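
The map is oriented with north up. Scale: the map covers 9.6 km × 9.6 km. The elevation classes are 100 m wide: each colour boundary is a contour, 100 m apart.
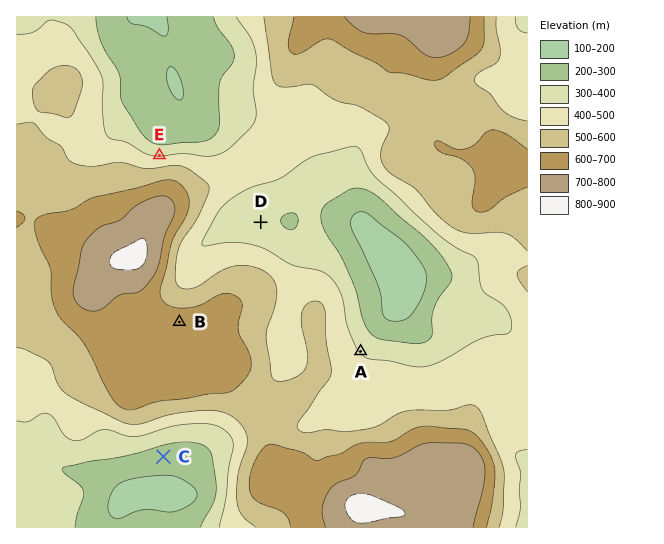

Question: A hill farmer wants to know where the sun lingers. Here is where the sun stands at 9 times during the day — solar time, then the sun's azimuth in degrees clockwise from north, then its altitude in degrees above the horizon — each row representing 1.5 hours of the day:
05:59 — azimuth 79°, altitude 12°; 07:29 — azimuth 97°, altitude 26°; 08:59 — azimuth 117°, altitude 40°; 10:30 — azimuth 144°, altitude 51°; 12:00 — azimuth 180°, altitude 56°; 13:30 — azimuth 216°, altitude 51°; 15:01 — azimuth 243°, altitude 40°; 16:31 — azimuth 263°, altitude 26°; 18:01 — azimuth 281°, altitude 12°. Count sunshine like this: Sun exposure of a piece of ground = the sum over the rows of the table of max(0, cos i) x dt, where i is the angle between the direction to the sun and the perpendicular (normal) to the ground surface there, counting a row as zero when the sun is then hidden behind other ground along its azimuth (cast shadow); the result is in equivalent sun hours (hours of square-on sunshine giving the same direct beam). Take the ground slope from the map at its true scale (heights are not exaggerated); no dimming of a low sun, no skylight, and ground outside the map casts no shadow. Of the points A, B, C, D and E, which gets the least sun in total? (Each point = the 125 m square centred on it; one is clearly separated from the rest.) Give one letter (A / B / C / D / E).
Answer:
E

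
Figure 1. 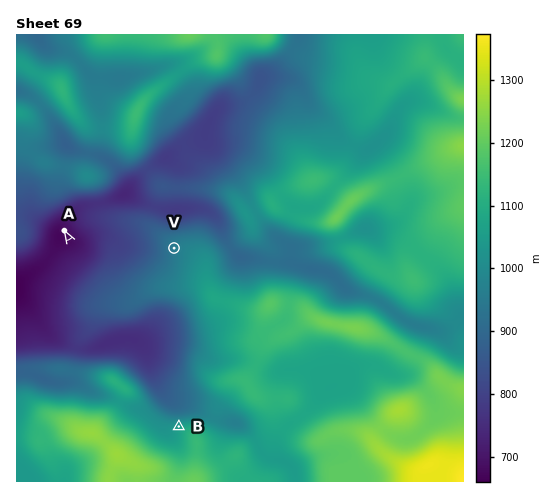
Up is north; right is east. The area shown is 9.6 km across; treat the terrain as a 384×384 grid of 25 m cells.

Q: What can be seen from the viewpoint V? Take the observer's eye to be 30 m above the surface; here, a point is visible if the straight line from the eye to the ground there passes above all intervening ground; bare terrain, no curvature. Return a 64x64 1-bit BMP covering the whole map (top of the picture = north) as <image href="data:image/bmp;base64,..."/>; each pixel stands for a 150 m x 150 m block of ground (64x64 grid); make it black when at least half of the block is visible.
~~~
<image width="64" height="64" href="data:image/bmp;base64,Qk0+AgAAAAAAAD4AAAAoAAAAQAAAAEAAAAABAAEAAAAAAAACAAATCwAAEwsAAAIAAAAAAAAA////AAAAAAAAAAHgAAAAAAAAA/gAAAAAAAA//AAAAAAAAP/eAAAAAAAD/4wAAAAAAAf/CAAAAAAAD//4AAAAAAA///AAAAAAAP//4AAAAAAH/H4AAAAAAB/AOAAAAAAAP8AwAAAAAAD/gGAAAAAAAPgBwAAAAAAA4APADAAAAADAP4A/AAAAAP//AAAAAAAA//gAAAAAAAD8AAAAAAAAAAAAAAAAAAAAAAAAAAAAAAAAAAAAAAAAAAAAAAAAAAAAAAAAAAAAAACAAAAAYAAAAIA/gABwAAAA4D/AIDgAAAD4P+BwCAAAAPw///AAAAAA/x//4AAAAAD/n//gAAAAAP+P/+AAAMAA/4f/4AADgAD/B//AAAcAAP8P/4AADgPz///8AMB4A/f///gBwfgAP/5/+AGH/AAA//4YA5wMAAD/+D4PGAYAAP/8f/4wAwAAz////DABAADP///wAAAAAP4/4AAAAAAA/B/gAAAAAADYD+BAAwAAAIAP8+ADAAAAAD//8wYAAACAf////gAAAAD4///8AAAAAfD///gAAADj4H//+AAAAP/gf//wAAAAP8A///gAAAALwD///AAAAAGAH//+D4AAYYAH//wf4ADhgAP//n/AAMAAAf///4AAgAAA////gAAAAAD///8AwAAAB+H//wDAAAAP8f5+AAAAAB/x+H4AAA=="/>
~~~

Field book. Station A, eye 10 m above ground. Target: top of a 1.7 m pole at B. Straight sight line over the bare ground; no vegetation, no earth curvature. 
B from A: not visible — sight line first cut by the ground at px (86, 268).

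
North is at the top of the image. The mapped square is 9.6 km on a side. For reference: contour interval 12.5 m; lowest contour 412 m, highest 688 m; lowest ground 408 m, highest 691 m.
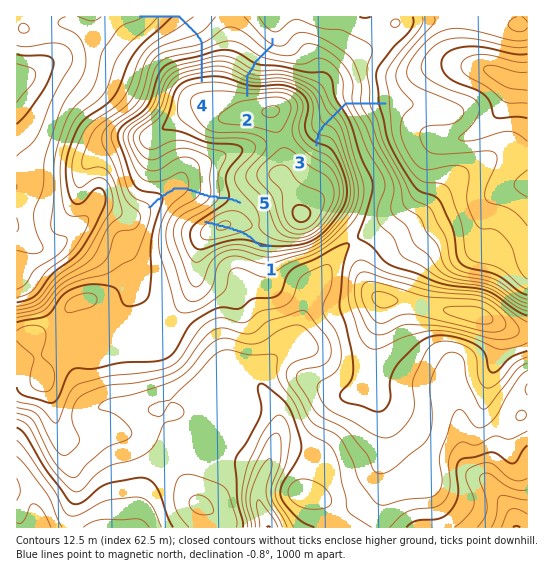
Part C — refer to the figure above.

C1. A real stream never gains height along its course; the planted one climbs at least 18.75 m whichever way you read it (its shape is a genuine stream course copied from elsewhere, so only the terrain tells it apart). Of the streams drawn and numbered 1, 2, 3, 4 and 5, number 1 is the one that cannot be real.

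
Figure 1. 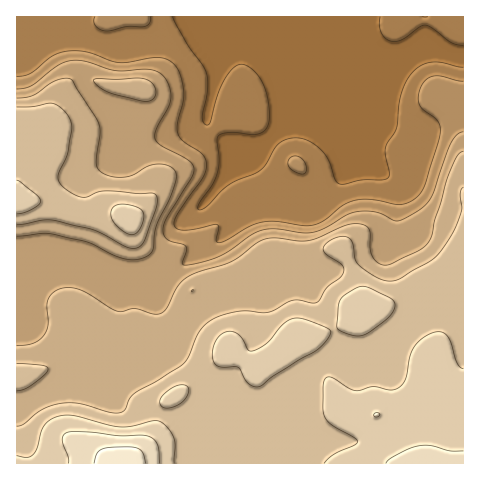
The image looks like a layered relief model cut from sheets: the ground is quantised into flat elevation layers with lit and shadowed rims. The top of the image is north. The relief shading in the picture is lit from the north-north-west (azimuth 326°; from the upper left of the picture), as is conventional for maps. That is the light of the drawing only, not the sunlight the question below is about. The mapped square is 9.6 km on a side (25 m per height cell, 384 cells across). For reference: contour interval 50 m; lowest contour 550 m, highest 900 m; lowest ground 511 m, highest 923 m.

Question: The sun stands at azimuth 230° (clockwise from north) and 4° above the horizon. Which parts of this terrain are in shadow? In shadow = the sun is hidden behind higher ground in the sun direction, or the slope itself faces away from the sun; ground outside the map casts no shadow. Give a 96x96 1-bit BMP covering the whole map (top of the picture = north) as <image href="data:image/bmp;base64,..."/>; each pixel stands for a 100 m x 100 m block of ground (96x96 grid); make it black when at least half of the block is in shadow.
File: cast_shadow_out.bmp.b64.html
<image width="96" height="96" href="data:image/bmp;base64,Qk2+BAAAAAAAAD4AAAAoAAAAYAAAAGAAAAABAAEAAAAAAIAEAAATCwAAEwsAAAIAAAAAAAAA////AAAAAAAAAAA/wAAAAAAAAAAAAAA/4AAAAAAAAAAAAAB/8AAAAAAAAHgAAA//8AAAAAAAAfwAAD//+AAAAAAAB/4AAP//+AAAAAAAB/8AA////AAAAAAAA/8AD////gAAAAAAAP8AP////gAAAAAAAA8Af////wAAAAAAAAAA/////wAAAAAAAAAA/////wAAAAABAAAA/////gAAAAADgAAAf//4BgAAAAAHwAAAH//wAAAAAAGHwAAAB//gAAAAAAOHwAAAAf/gAAAAAAeHwAAAAD/wAAAAAAeDAAAAAAfgAAAAAAeAAAAAAAAAAAAAAA+AAABAAAAAAAAAAA8AAADwAAAAAAAAAAAAAAD4AAAAAAAAAAAAAAz4AAAAAAAAAAAAAA74AAAAAAAAAAAAAB4YAAAAAAAAAAAAAB4AAAAAAAAAAAAAAD8AAAAAAAGAAAAAAB8AAAAAAAPAAcAAAA8AAAAAAAPAB+AAAAIAAAAOAAPgD+AAAAAAABgeAAPwD/AAAAAAAHw/AAD4H+AAAAAAAf5/AAA8H+AAAAAAA///AAAcD+AHwAAAB///gAAAD8Af4AAAD///gAAAAwAf8AAAD///gAAAAAA/+AAAD//gAAAAAAA/+AAAB//AAAAAAAA/+AAAAP+AA+AAAAB/+AAAAAAAB/AAAAB/+AAAAAAAB/gAAAB//AAAAAAAB/wAAAB//gAAAAAAA/wAAAD//gAAAAAAAP4AAAD//wAAAAAP8H8AAAH//wAAAAAf/h8Afwf//wAAAAAf/wMH/8///gAAAAAf/4Af////8AAAAAA//8Af////4AAAAAA//8Af////4AAAAAA//+Af////8AAAAAB//+AH////8AAAAAD//+AB////+AAAHgP//+AAf////AAA/gf///AAH////gAH/g////AAB////gAP/j////gAAP///wAf/3////wAAD///wAf//////wAAH///wAf//////4AAP///4Af//////8AAP/8P4A4B/////8AAfzgDwAQAH+D//+AA/wAAAAAAH8H///AB/wAAAAAAH4H///AD/4AAAAAAH4H///gH/4AAAAAADAH///gH/4AAAAAAAAD///wH/4AAAAAAAAB///wD/wAAAAAAcAA///4A/wAAAAAD+AA///4AHgAAAAAP/AA///8AAAAAADw//AAf//+AAAAAAD5//AAf///AAAAAAD9//AA//gfgAAAAAD+/+AA//AfgAAAAAD+/+AB/4A/wAAAAAD//8AD/4AfwAAAAAD/f4AP/4AeAAAAAAL/PwA//8AAAAAAAB//AB///8AAAAAAAD/8AP///+AAAAAAAH8AB/////AAAAAAAH8AH/////AAAAAAAP8AP/////gAAAAAAH8Af/////gAAAAAAB8AP/////wAAAAAAAEAH/////wAAAAAAAAAB/////4AAAAAAAAAAP////4AAAAAAAAAAA////4AAAAAAAAAAAAD//8AAAAAAAAAAAAD//8AAAAAAAAAAAAH//8AAAAADAA="/>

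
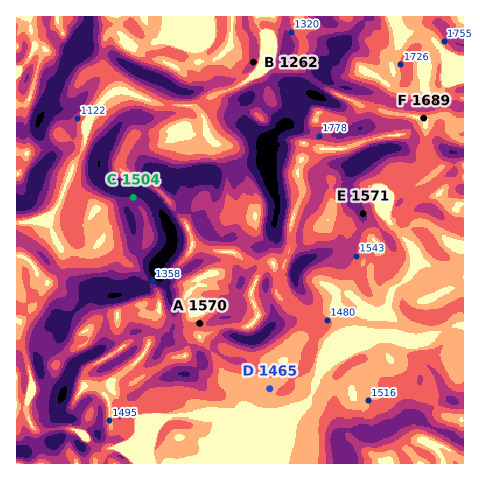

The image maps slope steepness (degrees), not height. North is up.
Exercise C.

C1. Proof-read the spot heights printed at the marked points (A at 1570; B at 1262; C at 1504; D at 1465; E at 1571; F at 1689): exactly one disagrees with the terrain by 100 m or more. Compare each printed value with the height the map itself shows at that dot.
C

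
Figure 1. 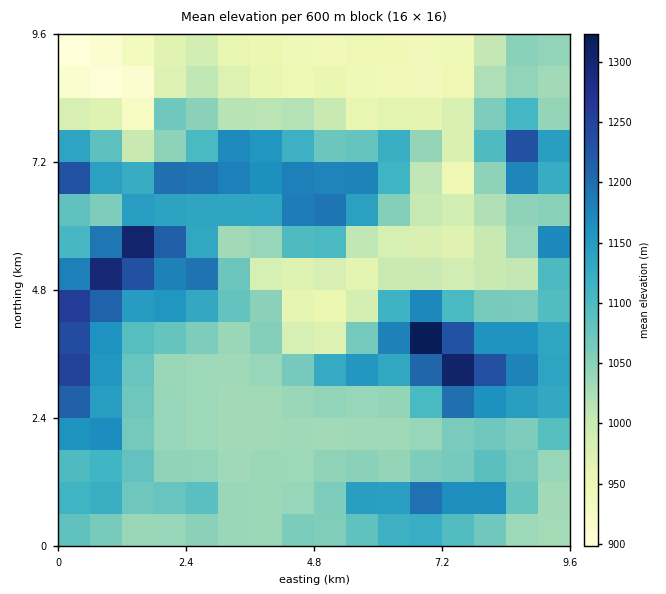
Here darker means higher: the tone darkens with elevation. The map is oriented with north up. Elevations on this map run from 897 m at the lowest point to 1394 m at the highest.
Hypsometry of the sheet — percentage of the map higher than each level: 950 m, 92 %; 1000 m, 79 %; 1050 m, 51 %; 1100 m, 34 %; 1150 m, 20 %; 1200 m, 9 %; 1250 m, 4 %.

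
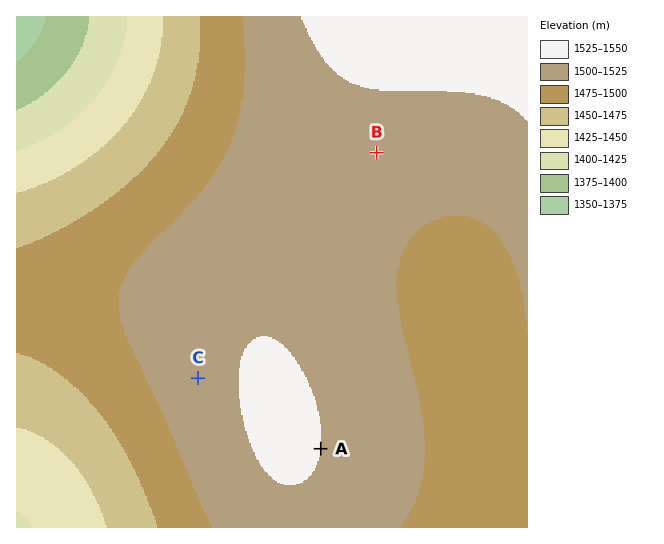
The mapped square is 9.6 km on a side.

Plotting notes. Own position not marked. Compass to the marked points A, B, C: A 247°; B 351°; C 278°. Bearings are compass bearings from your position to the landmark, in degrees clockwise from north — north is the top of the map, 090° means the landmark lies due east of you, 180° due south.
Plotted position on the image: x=417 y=408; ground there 1500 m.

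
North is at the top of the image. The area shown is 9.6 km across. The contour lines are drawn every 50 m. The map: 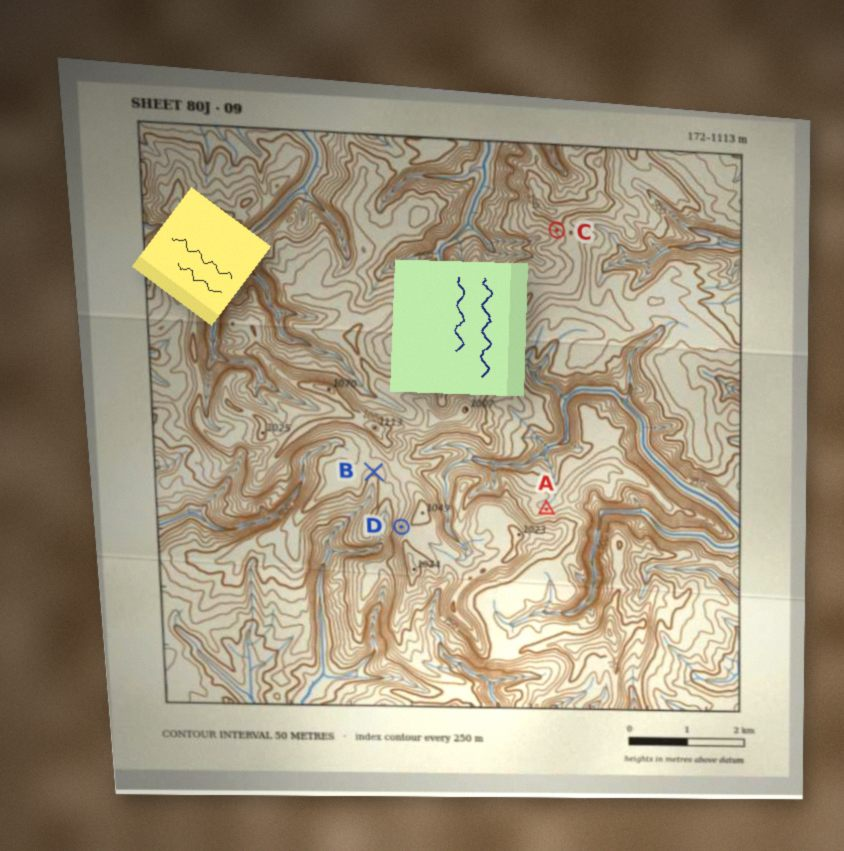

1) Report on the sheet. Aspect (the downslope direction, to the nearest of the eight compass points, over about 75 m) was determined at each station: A N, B S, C SW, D W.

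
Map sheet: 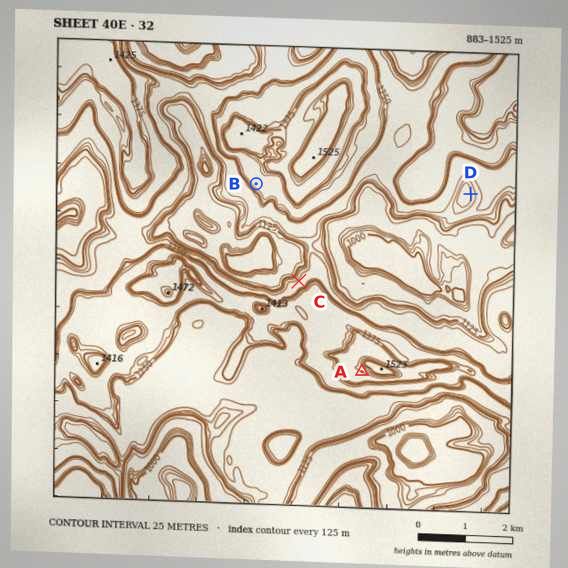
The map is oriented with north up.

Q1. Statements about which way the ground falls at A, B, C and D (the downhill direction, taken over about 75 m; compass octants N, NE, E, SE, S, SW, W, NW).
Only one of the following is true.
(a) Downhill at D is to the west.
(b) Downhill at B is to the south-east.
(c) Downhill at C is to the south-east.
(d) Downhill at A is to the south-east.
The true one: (a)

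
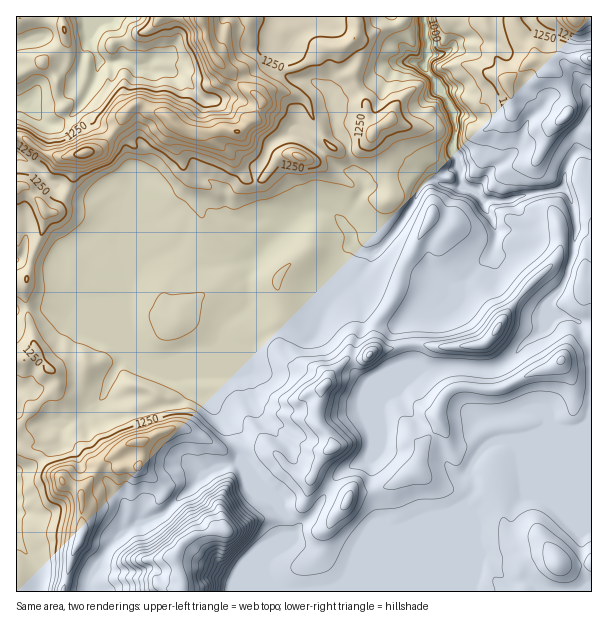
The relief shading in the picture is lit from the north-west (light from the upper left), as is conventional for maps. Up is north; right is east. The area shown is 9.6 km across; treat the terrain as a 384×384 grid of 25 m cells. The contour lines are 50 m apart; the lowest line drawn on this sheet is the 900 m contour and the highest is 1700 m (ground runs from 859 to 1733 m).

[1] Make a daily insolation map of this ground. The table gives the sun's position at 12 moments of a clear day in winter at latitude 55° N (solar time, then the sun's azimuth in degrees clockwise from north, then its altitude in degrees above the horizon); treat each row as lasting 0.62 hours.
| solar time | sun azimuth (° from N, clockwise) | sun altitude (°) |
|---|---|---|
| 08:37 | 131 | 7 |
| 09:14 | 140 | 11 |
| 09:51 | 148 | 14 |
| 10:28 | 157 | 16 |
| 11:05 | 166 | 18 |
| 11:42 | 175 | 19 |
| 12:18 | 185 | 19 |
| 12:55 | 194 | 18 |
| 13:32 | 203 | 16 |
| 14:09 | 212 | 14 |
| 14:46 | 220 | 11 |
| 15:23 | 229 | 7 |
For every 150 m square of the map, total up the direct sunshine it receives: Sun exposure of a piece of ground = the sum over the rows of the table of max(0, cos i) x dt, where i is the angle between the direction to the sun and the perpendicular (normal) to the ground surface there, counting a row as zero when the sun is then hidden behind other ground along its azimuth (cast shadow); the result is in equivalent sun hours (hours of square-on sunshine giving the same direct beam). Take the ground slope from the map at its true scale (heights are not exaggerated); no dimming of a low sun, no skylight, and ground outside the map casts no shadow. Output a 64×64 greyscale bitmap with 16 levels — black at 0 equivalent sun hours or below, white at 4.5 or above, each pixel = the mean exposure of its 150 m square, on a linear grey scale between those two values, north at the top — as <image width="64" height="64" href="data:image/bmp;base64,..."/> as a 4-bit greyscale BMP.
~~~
<image width="64" height="64" href="data:image/bmp;base64,Qk12CAAAAAAAAHYAAAAoAAAAQAAAAEAAAAABAAQAAAAAAAAIAAATCwAAEwsAABAAAAAAAAAAAAAAABEREQAiIiIAMzMzAERERABVVVUAZmZmAHd3dwCIiIgAmZmZAKqqqgC7u7sAzMzMAN3d3QDu7u4A////AGZlRnZniHeKZWZWdmZmZnd3ZmZmZmZmZmZmZlVWeamGZmVGh2VndVNGVVWIZmZnd4d3ZmZmZmZmZmZmZ3it7JhVZlapZViadYdWirt2ZmZnd3dmZmZmZmZmZlZmeaupeVVmd6qGVoiImHepz7ZmZVZnd3ZmZmZmZmZmZmZ4hlRFRmZlnbcxAAATea3/+2ZmVVd3dmZmZmZmZmZmZmdkIiFWZmVadkEAAAFazv//t2Zliql3ZmZmZmZmZmZmZ1IRImZmVVaXUyAAAAJZupvJd3d4u5hmZmZmZmZmZmVVMRJEZVVEVHhlMQAAAAMyEoqZiENqyoZmZmZmZmZmVUMSNFVVVVVVZmVDIQAAAAEQE0V7lEjMqHd3dmZmZmZVQiNVZmd5l3ZVVFQzEAAAASETVmemNJqZmYd3d3ZmZmVDRWZmZnnshkQ1ZVQxAAABISRWdplUR4mZmZiId2ZmZmZmZmZXiL1TU1h3djEQAAJCNGiZu3MTVGiau5dmZmZmZmZmZnV5dBBGmruVIQAAADNFeJdpcgAiJGiYZVVWZmZmZmZmdkIAEUiZqmIREREAI0ZnY0enIBIiNFVVd2ZmZmZmZma5UQABNoVDVDMiIjQzVnVFRs7HRDMzRmaIdVZmZmZmZnUyAAABSId3ZVZnhUVEQzRmneyFVFVWeIZ2VWZmZmZmVUMhAAABWIq7q7lCM0MiVDMzRnZlZ2Z5dmhmZmZmZmZkMiIhAAAABazKUhEjQiRFeVERRmZVRIlmVoh3dmZmZkVEVDIhAAAAAjIREkUzRYqWIRJFZlM2l1ZlVmZ3Znh2WId2VDMhAAAAABI0RDR3ZVZUM0VmU2hlVmZmVVVmd4ZlaIdlRDIQAAAAE0RDREaId4dVVVVFU0Z3eImHdmd3d1RXh2ZUQyEQAAE0REREREeHmIZVVVUzNpq83cqYiIiGZWaGVlREVTEBI0REREMRETasqGVWZUQiaZh4zcuqqYaIiXVnZUQxASMzRERERDMxACV5hmZmVDEAAAAFvu7adpl4ZWd3ZCJFZlVVVVVVZlMzBIrsdmZlQxAAAAAVi8pmiZQkZVZkVmZmZmZVZlZmMxAAau/qdmeZmqqVEAADh1UmczRDIjVmZ3dmZmZmVWQgAAASNrzcvP////1zEQADRUUyNDI0VmZ3iId3ZmZlQyIQABEAETZ1M0RXvrZCEAE1QzRDRWZmZnd4iHdmZmVURDIiIQAAAAAAAABMuWQiETVVREVmZmZmdmd3dmZmZmZUREQxESIQAAAAABSoZEMhM0U0VmZmZmZmZmZmZmVmZlVVVDIiV1QyEAAAEUdVVVaYdVZmZmZmZmZlVmd2ZmZmZlVUQ0NHdlRDIQAABphmmZm4dmZmZmZmZlVWZ3ZmZmZlVVVFVUV3VVREMhADqpZGeJl2ZmZmZmZlVVVWZmZndmZlVmVVVGdlVVVDIRFrulV3Z2ZmZmZmZlVWZVVmZmZmZmZmZlVUVmZVVUMiISa7hGYkZmZmZmZmZVZmVVVWVVZ3d2ZmZVVWdndlRDMyEVqUVSWGZmZmZmZmZmZmZmZlRWd3dmZUVUeIh2VVRUMhFIU0lphmZmZmZmZmZmZmZ2VURnd2ZVU0RoiIh3ZVVUIRVTSGindmZmZmZmZmZmZmdlVEVmZmiXNEeHmZh2VmVENEM3Z6qXdmZmZmZmZmZmd3ZVRWZmdnhiRZiJmHU0VVVmUkd3vbl3ZmZmZmZnZndmZmZUVVZ3d4Q0eWZ2UldmZnVDZ3m9uHdmZmZmZndnZ3dndmVFZ3eImCNYU0MhZlVnU0RpmENWZmZmZmZ3d3d4iHd3dmZ3eImqYjMyIhEhFGZDNGulIVdmZmZmZniImZq7qZiHd4iHZmdyISAAEiEAERE2aXIjSYdmZmZmebunis3bmYiImYZURWQQAAE63cljAFdiI0aMyXd2ZmerlmmpmJupqqqXVnZVaDAkGKaZvN3YdlATj+3/2nZniap4qstlWazv62Vnd2ZnqkInuXmquXdlUknf////qIqquYq87IdWz/+2iquod3iapkiblmeKiGRI75VZvdze/M3azv/I22SIQRjZvdqHiIhSeIiIVFmYg0/TAAABJ6yK79//+577cwABSERp3KmZmZS7mYiHZ6mapxAAAAAFu63c77mb3qm3MBNUJWeazMy7xmqqqqiYvKmQAAAAAAOt25u2MzVSfvx1VmRWZTjMl3ZTREebuHef6WAAAAAAFYvNyUEAAAFFaKmIVWVVIlUhMiEyVWmpU0fbYQABEAACJ7dBAAAAAQKciJdVZWYxFEITEnuXeImFQziDESMRAAEAMQAAAAABWGWLpVVmZDETdhAUp2eIiJdDJHdUVSIREQAAAAABNGqUJXUyRWdzEhBJYBRGZ5lmiIdVeoeGQzIhEAAAABNq1xABESRniIQjIQFBW7eKlnibuniWnLRlVDIgAAABJb23QAE3mZmHeFQgAAbaiYYyWHmoauV5dnZTMhAAABI3ukEjIiJZmalohTAAAkZlMjE3l1Wt9UJHhjNoVTIiJHqTQxEjREV5q4eIqlYQAAJFRENDRlVCEBWVI2d4q5hnu2JFVlVVRWZnqZhnyRODZ2RHdTIRAAhlRpM0MTfO3Lh4U0Z2ZmZTIQFnaZqlF5yWeXd1IzR5e6qYVEQwFCbezbpkRmd2VmVERFU1ipUnmpmHZ2RGi//ol2UzRVRBAnu8qGUkV3VVVlVWZVMUhSl3dmVWVGeKqK"/>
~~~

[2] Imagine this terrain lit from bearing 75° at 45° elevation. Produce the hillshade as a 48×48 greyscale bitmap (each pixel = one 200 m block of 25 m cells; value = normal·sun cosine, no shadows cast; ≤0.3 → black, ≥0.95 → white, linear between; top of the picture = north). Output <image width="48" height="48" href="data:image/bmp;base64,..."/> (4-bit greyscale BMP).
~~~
<image width="48" height="48" href="data:image/bmp;base64,Qk32BAAAAAAAAHYAAAAoAAAAMAAAADAAAAABAAQAAAAAAIAEAAATCwAAEwsAABAAAAAAAAAAAAAAABEREQAiIiIAMzMzAERERABVVVUAZmZmAHd3dwCIiIgAmZmZAKqqqgC7u7sAzMzMAN3d3QDu7u4A////AKkivJdBAnrv/qmZmZmZmZmZmZmZmZl3mrkxnJYxAmr//bmZmZmqmZmZmZmZmYZYu6lAfLYQJWveyrqZmZmqqZmZmZmZiHVr3JhAS9pCMknMiJypmYmqqZmZmZmZiHad24dRG9yXYgKaeb3amGirqZmZmZmZmHi9yndhGdy6lhA3jf/rl2erupmZmZmZmIrMqXdiB926qWETfv/bmIZ6y5mZmZmZmZq6mWZBF926malBTv65dpha25mZmamZqqqpmVQBa9yZiLykPPyYZYp53JmZmqqZqqmZmVMFu7l3i8zJetqGVpy6u4iZvLqZqqmZmWVGmXh4vty6mqhmiIu8uoeKy6qZqpmZmZmpdlaJvcuYm6dpqGes24d5uqqpqpmZmaq6mGRHvLqJzJiKl2a/7Jd5qruqmZmZmbupmpdlZ6zO24iZdlne25eJisuqqqqZmaqpqpmZh3rdyYmHZXztupiXe8upmaqZmpqqqpmJmqq7mZl2VnztuZmHerqZmZmYm5mKuqmImruqmZmGVXvdupmYeKmJqpmHnIiKuqqJu7qZmZmYZUjeypmZiIqpiah4vZiMuruqqpmZmZmHd2e8qKmZmaqqhmeK3pm8qru6mZmZmZmHiZh3asuYd2ZoqXZb7nrbq7qpmZmZmZmJq6hnadyod3eKvKhp3YvLuqmZmJmqqZmZqql4mcuaqXZHzcqIq5vLqZmZiZmqqpmZqqmZmbuqqpcyztuZmZu6qZmZiZqqqqmZqqqZmJu6qZhkjduYeKu6qZmZmZqqqqmZqqqZmIq6qZmIaLuXeMzKqZmZmZqZqqmZqqqZmXm7qpmZdYu4Z8zKmZmZmZmqqqmZqqqpmYirqZqql1i7hnrKmaqpmZmaqqqZmqqqqYeaqaqqmHacpWq6mqqZmZmZqqqpmauqqYd5qaqqmZd7pnmrqqmZmZmZqqqqmaq6mahomau7mJh7t4eKu6qZmZmZqqqqqZqpiKplmqzbiJd8tmWM3KqpmZmZmZqqqaqZiJuUi73qeZeMpWe93KqpmZiJmZmZqqmYh4u4fM3Zh2eshKzKq6qpmYd5mHiaqZmJmZrbrdtUeZmoVsymeJmqmGWKhnmqqHiamZq8y7dGZ2i6eKciVnm6hkaYVZuZdqy5iJq6rcNHd3rKiCJFaLzJdTZkR6q3a+uZeKqqvqFYmHnMqYzHRa3KcjVGiIzKq6m5WLqZvZF4iHerqO23VmeaUkeqmKzNuYu3V6qrv7F4iIaaqcuHd0N5dY3aiHrdyZuoZ5vc37BWeadpzqhnqVI4qs3chUe+ybyoepvc3kBnabl53phouoRXq7yoYzfO3MuYm6m/+AN1WbqZzblpupeKuqljJIvN3KmIvLqu8gVleqmaupibu5iaqZhAGd3cqpmIvM3tQFd3mYiblYiqvKiZmYcQXe3LmImZvN3cYEd4l3mqdZmIzYaYiIQArty6mIiavcutgVV4h4qqqal33ph1eIQEzcy6qZqYrcvPQGd4iKqWWJmJ7al1M2MI7bu6qqmYvbnfIHd4iblROQ=="/>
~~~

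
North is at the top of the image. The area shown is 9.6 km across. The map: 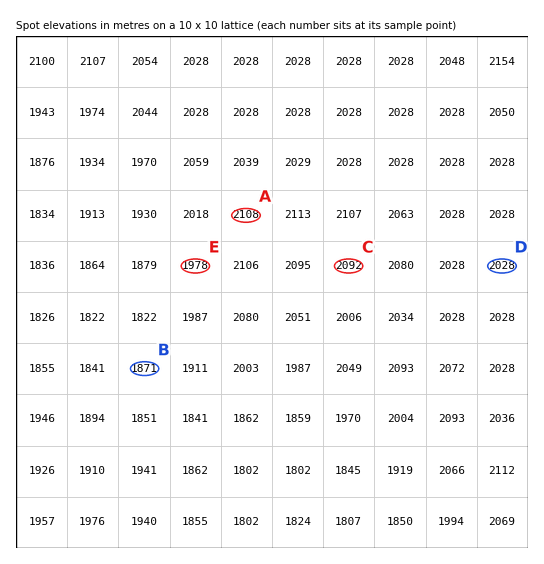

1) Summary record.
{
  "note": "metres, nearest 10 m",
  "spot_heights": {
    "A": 2110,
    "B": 1870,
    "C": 2090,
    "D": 2030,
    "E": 1980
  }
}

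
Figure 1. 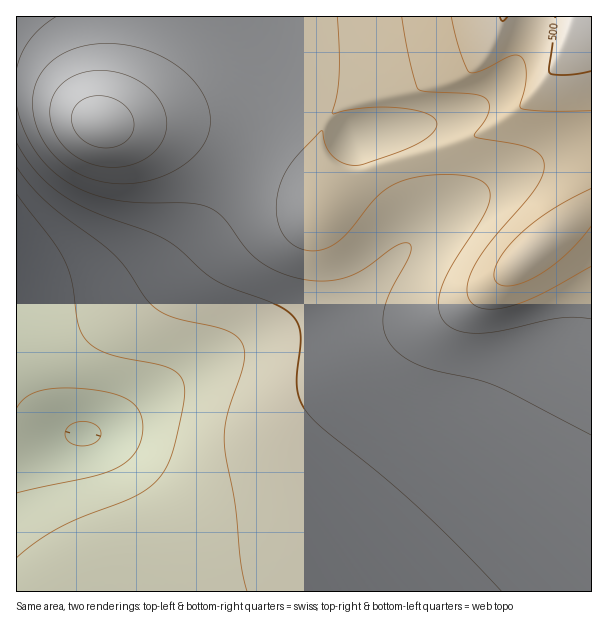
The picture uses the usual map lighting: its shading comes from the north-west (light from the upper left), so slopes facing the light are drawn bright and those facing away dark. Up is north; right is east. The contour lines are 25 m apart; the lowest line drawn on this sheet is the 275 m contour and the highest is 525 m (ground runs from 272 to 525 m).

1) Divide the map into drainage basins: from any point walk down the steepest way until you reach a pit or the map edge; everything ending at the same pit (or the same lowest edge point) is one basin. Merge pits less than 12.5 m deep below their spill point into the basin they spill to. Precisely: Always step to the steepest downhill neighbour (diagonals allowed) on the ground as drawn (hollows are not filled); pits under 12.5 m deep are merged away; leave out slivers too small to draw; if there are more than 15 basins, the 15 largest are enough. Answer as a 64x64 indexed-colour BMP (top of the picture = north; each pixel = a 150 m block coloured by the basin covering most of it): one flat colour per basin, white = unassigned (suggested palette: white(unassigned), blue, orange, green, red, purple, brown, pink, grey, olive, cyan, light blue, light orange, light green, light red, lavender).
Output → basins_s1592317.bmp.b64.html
<image width="64" height="64" href="data:image/bmp;base64,Qk12CAAAAAAAAHYAAAAoAAAAQAAAAEAAAAABAAQAAAAAAAAIAAATCwAAEwsAABAAAAAAAAAA////ALR3HwAOf/8ALKAsACgn1gC9Z5QAS1aMAMJ34wB/f38AIr28AM++FwDox64AeLv/AIrfmACWmP8A1bDFABEREREREREREREREREREREREREREREREREREREREREREREREREREREREREREREREREREREREREREREREREREREREREREREREREREREREREREREREREREREREREREREREREREREREREREREREREREREREREREREREREREREREREREREREREREREREREREREREREREREREREREREREREREREREREREREREREREREREREREREREREREREREREREREREREREREREREREREREREREREREREREREREREREREREREREREREREREREREREREREREREREREREREREREREREREREREREREREREREREREREREREREREREREREREREREREREREREREREREREREREREREREREREREREREREREREREREREREREREREREREREREREREREREREREREREREREREREREREREREREREREREREREREREREREREREREREREREREREREREREREREREREREREREREREREREREREREREREREREREREREREREREREREREREREREREREREREREREREREREREREREREREREREREREREREREREREREREREREREREREREREREREREREREREREREREREREREREREREREREREREREREREREREREREREREREREREREREREREREREREREREREREREREREREREREREREREREREREREREREREREREREREREREREREREREREREREREREREREREREREREREREREREREREREREREREREREREREREREREREREREREREREREREREREREREREREREREREREREREREREREREREREREREREREREREREREREREREREREREREREREREREREREREREREREREREREREREREREREREREREREREREREREREREREREREREREREREREREREREREREREREREREREREREREREREREREREREREREREREREREREREREREREREREREREREREREREREREREREREREREREREREREREREREREREREREREREREREREREREREREREREREREREREREREREREREREREREREREREREREREREREREREREREREREREREREREREREREREREREREREREREREREREREREREREREREREREREREREREREREREREREREREREREREREREREREREREREREREREREREREREREREREREREREREREREREREREREREREREREREREREREREREREREREREREREREREREREREREREREREREREREREREREREREREREREREREREREREREREREREREREREREREREREREREREREREREREREREREREREREREREREREREREREREREREREREREREREREREREREREREREREREREREREREREREREREREREREREREREREREREREREREREREREREREREREREREREREREREREREREREREREREREREREREREREREREREREREREREREREREREREREREREREREREREREREREREREREREREREREREREREREREREREREREREREREREREREREREREREREREREREREREREREREREREREREREREREREREREREREREREREREREREREREREREREREREREREREREREREREREREREREREREREREREREREREREREREREREREREREREREREREREREREREREREREREREREREREREREREREREREREREREREREREREREREREREREREREREREREREREREREREREREREREREREREREREREREREREREREREREREREREREREREREREREREREREREREhERERERERERERERERERERERERERERERERERERERERESIiERERERERERERERERERERERERERERERERERERERESIiIiERERERERERERERERERERERERERERERERERERERIiIiIiIhEREREREREREREREREREREREREREREREREREiIiIiIiIiERERERERERERERERERERERERERERERERESIiIiIiIiIiIRERERERERERERERERERERERERERERERIiIiIiIiIiIiIRERERERERERERERERERERERERERERESIiIiIiIiIiIiERERERERERETMxEREREREREREREREREiIiIiIiIiIiIiEREREREREzMzEREREREREREREREREREiIiIiIiIiIiIhERERERMzMzMxERERERERERERERERERESIiIiIiIiIiIREREzMzMzMzERERERERERERERERERERERIiIiIiIiIiERETMzMzMzMREREREREREREREREREREREREiIiIiIiIRERMzMzMzMxERERERERERERERERERERERERESIiIiIiEREzMzMzMzMRERERERERERERERERERERERERESIiIiIhETMzMzMzMxEREREREREREREREREREREREREREiIiIiERMzMzMzMzERERERERERERERERERERERERERESIiIiIhEzMzMzMzMREREREREREREREREREREREREREREiIiIiETMzMzMzMxERERERERERERERERERERERERERESIiIiIR"/>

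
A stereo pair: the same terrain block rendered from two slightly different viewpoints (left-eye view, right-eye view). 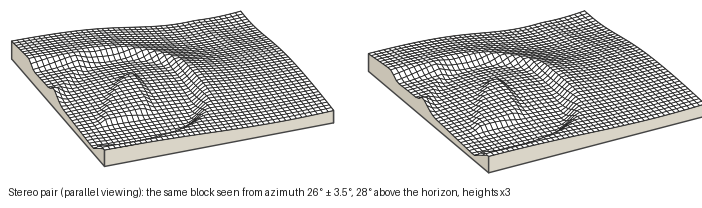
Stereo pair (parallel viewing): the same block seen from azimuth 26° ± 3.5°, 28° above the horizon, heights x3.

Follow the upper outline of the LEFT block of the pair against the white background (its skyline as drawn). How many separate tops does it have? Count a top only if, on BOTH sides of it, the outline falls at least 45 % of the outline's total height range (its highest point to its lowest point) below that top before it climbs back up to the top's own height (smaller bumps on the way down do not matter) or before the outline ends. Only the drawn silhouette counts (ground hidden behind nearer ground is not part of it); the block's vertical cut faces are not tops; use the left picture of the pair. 0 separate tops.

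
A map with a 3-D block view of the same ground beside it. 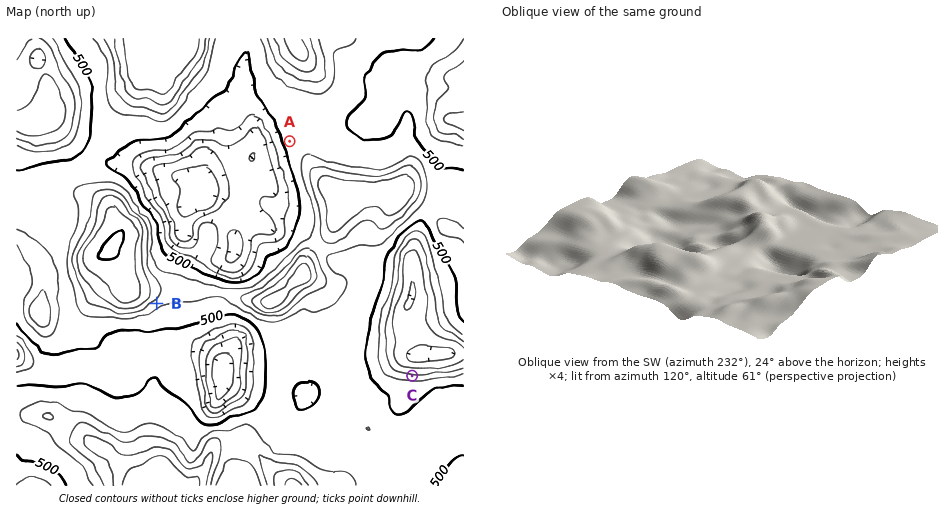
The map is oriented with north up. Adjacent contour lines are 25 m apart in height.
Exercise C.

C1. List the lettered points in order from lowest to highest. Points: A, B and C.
C A B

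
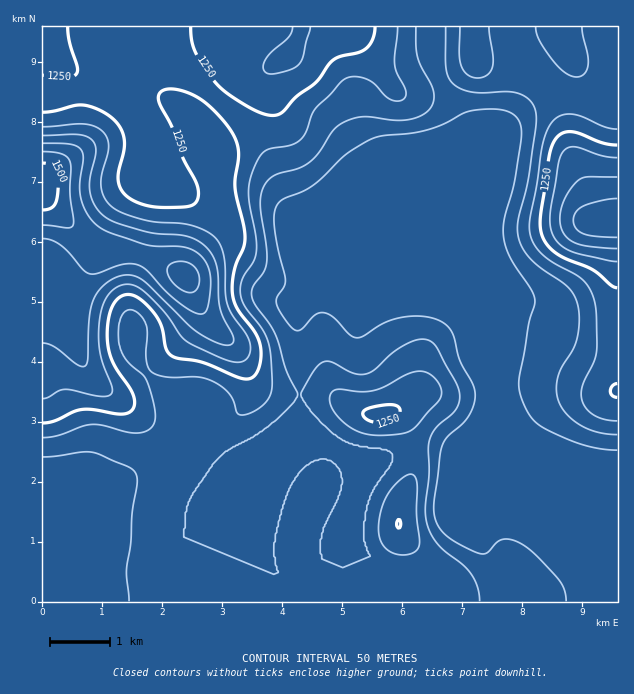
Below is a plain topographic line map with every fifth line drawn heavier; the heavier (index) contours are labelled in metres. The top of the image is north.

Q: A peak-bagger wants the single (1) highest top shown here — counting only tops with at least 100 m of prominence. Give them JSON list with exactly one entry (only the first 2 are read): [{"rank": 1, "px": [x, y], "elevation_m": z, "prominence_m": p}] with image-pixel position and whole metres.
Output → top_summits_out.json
[{"rank": 1, "px": [382, 414], "elevation_m": 1261, "prominence_m": 111}]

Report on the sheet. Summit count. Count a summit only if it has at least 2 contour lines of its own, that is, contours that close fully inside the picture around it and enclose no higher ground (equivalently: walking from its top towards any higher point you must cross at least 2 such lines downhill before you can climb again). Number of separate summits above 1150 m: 1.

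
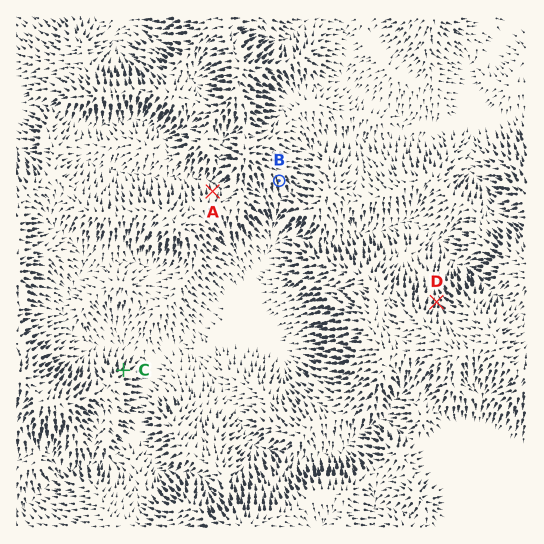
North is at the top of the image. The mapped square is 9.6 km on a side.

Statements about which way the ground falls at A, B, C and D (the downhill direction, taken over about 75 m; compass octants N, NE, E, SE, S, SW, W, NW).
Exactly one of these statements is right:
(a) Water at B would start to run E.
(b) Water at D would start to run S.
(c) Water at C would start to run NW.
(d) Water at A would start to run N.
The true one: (d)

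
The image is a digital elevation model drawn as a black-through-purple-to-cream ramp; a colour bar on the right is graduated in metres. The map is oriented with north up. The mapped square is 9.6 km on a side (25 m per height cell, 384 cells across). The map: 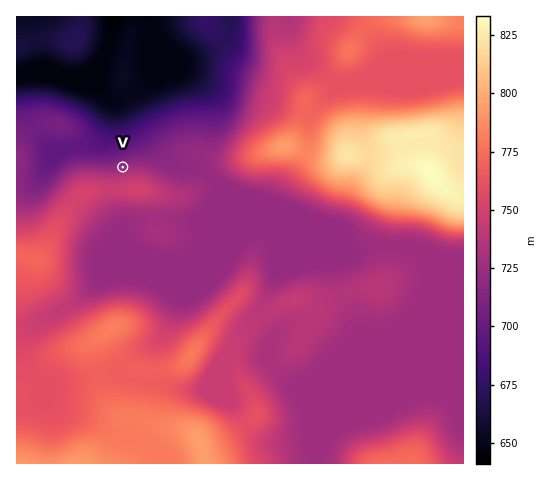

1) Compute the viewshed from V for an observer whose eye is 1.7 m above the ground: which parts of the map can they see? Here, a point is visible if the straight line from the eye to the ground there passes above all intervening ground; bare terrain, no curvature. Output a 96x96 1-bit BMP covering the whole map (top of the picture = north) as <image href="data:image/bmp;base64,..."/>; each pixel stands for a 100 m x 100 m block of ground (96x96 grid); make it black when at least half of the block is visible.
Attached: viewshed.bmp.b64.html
<image width="96" height="96" href="data:image/bmp;base64,Qk2+BAAAAAAAAD4AAAAoAAAAYAAAAGAAAAABAAEAAAAAAIAEAAATCwAAEwsAAAIAAAAAAAAA////AAAAAAAAAAAAAAAAAAAAAAAAAAAAAAAAAAAAAAAAAAAAAAAAAAAAAAAAAAAAAAAAAAAAAAAAAAAAAAAAAAAAAAAAAAAAAAAAAAAAAAAAAAAAAAAAAAAAAAAAAAAAAAAAAAAAAAAAAAAAAAAAAAAAAAAAAAAAAAAAAAAAAAAAAAAAAAAAAAAAAAAAAAAAAAAAAAAAAAAAAAAAAAAAAAAAAAAAAAAAAAAAAAAAAAAAAAAAAAAAAAAAAAAAAAAAAAAAAAAAAAAAAAAAAAAAAAAAAAAAAAAAAAAAAAAAAAAAAAAAAAAAAAAAAAAAAAAAAAAAAAAAAAAAAAAAAAAAAAAAAAAAAAAAAAAAAAAAAAAAAAAAAAAAAAAAAAAAAAAAAAAAAAAAAAAAAAAAAAAAAAAAAAAAAAAAAAAAAAAAAAAAAAAAAAAAAAAAAAAAAAAAAAAAAAAAAAAAAAAAAAAAAAAAAAAAAAAAAAAAAAAAAAAAAAAAAAAAAAAAAAAAAAAAAAAAAAAAAAAAAAAAAAAAAAAAAAAAAAAAAAAAAAAAAAAAAAAAAAAAAAAAAAAAAAAAAAAAAAAAAAAAAAAAAAAAAAAAAAAAAAAAAAAAAAAAAAAAAAAAAAAAAAAAAAAAAAAAAAAAAAAAAAAAAAAAAAAAAAAAAAAAAAAAAAAAAAAAAAAAAAAAAAAAAAAAAAAAAAAAAAAAAAAAAAAAAAAAAAAAAAAAAAAAAAAAAAAAAAAAAAAAAAAAAAAAAAAAAAAAAAAAAAAAAAAAAAAAAAAAAAAAAAAAAAAAAAAAAAAAAAAAAAAAAAAAAAAAAAAAAAAAAAAAAAAAAAAAAAAAAAAAAAAAAAAAAAAAAAAAAAAAAAAAAAAAAAAAAAAAAAAAAAAAAAAAAAAAAAAAAAAAAAAAAAAAAAAAAAAAAAAAAAAAAAAAAAAAAAAAAAAAAAAIAAAAAAAAAAAAAAA8AAAAAOAAAAAAADgcAAAAAf8AAAAAAfgEAAAAAf+AAAAAB/gAAACAAf/AAAHgA/gAAADwA//AAAfwAPwAAAD4B//gAB/+AHwAAAD/////////ABwAAAD//////3//AAwAAAD//////B//AAAAAAD/////+A//AAAAAAD/////8Af/gAAAAAD///D/8Af/gAAAAAD///B/4AP/wAAAAABw/+APwAP/4AAAAAAAH+AAAAH/8AAAAAAAA+AAAAH/+AAAAAAAAfnAAAH/+AAAAAAAAf/gAAH/+AAAAAAAAf/wAAH/+AAAAAAAAf/4AAP/+AAAAAAAB//+AAP/+AAAAAAAD///AA//8AAAAAAAP///wD//4AAAAAAAf///8f//wAAAAAAA////////wAAAAAAD////////gAAAAAAP////////gA4AAAD/////////gB4AAAD/////////AD4AAAD/////////AD4AAAD////////+AH4AAAD////////+AP4AAAB8D//////+AM4AAAD4B//////+AMcAAAD4B////+f+AMOAAwD4B////8P+AcHAAgA="/>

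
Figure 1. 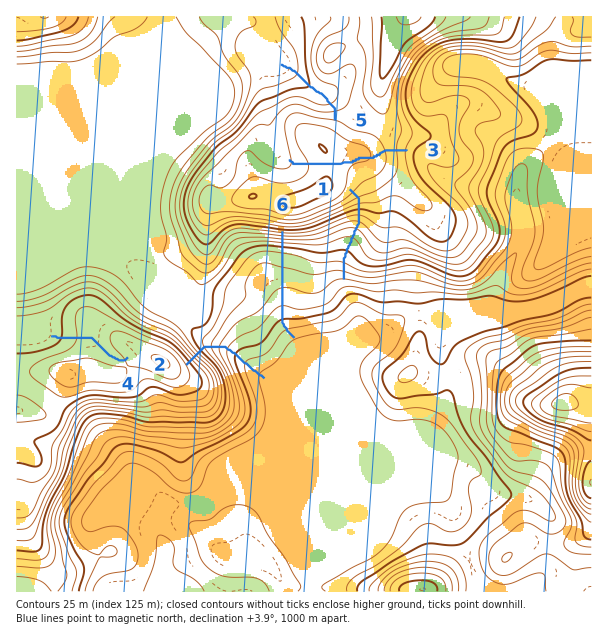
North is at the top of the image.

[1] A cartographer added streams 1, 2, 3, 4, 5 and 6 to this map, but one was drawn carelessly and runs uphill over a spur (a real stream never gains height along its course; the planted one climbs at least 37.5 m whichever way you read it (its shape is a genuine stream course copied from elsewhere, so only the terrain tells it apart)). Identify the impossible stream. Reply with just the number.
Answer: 3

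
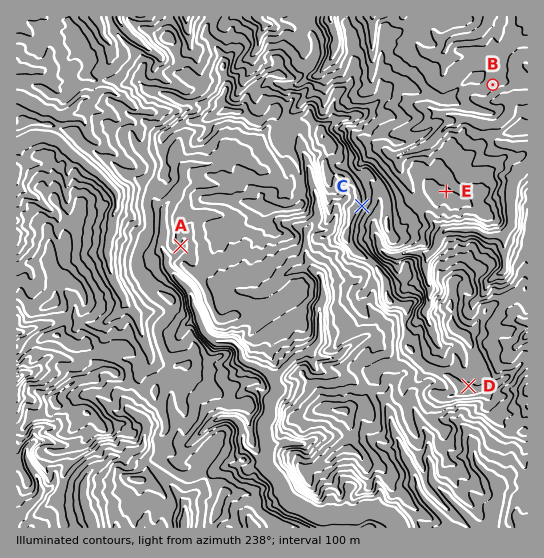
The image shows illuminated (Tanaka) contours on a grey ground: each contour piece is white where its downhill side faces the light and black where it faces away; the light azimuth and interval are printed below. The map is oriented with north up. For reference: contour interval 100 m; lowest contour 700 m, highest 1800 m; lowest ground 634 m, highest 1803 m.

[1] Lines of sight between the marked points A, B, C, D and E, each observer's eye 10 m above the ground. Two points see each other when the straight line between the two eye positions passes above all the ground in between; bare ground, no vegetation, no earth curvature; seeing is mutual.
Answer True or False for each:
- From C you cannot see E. False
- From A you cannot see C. True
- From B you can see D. False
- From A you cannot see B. True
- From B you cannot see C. False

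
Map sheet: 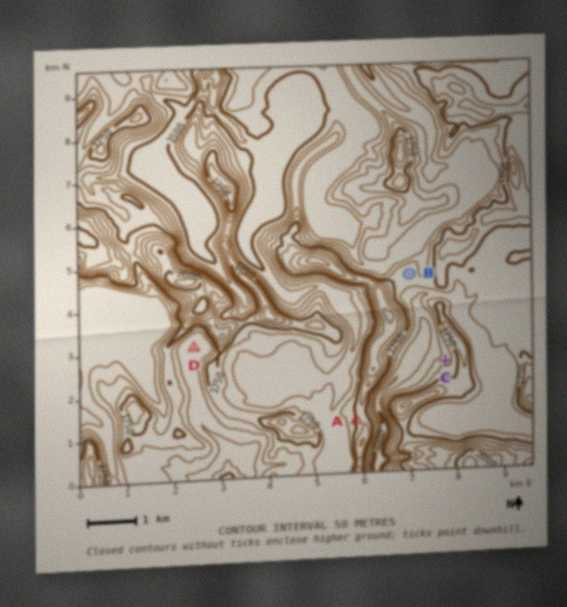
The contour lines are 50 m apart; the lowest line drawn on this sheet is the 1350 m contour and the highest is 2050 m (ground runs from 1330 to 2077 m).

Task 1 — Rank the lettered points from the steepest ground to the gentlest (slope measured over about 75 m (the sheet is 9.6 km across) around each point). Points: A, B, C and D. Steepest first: A C B D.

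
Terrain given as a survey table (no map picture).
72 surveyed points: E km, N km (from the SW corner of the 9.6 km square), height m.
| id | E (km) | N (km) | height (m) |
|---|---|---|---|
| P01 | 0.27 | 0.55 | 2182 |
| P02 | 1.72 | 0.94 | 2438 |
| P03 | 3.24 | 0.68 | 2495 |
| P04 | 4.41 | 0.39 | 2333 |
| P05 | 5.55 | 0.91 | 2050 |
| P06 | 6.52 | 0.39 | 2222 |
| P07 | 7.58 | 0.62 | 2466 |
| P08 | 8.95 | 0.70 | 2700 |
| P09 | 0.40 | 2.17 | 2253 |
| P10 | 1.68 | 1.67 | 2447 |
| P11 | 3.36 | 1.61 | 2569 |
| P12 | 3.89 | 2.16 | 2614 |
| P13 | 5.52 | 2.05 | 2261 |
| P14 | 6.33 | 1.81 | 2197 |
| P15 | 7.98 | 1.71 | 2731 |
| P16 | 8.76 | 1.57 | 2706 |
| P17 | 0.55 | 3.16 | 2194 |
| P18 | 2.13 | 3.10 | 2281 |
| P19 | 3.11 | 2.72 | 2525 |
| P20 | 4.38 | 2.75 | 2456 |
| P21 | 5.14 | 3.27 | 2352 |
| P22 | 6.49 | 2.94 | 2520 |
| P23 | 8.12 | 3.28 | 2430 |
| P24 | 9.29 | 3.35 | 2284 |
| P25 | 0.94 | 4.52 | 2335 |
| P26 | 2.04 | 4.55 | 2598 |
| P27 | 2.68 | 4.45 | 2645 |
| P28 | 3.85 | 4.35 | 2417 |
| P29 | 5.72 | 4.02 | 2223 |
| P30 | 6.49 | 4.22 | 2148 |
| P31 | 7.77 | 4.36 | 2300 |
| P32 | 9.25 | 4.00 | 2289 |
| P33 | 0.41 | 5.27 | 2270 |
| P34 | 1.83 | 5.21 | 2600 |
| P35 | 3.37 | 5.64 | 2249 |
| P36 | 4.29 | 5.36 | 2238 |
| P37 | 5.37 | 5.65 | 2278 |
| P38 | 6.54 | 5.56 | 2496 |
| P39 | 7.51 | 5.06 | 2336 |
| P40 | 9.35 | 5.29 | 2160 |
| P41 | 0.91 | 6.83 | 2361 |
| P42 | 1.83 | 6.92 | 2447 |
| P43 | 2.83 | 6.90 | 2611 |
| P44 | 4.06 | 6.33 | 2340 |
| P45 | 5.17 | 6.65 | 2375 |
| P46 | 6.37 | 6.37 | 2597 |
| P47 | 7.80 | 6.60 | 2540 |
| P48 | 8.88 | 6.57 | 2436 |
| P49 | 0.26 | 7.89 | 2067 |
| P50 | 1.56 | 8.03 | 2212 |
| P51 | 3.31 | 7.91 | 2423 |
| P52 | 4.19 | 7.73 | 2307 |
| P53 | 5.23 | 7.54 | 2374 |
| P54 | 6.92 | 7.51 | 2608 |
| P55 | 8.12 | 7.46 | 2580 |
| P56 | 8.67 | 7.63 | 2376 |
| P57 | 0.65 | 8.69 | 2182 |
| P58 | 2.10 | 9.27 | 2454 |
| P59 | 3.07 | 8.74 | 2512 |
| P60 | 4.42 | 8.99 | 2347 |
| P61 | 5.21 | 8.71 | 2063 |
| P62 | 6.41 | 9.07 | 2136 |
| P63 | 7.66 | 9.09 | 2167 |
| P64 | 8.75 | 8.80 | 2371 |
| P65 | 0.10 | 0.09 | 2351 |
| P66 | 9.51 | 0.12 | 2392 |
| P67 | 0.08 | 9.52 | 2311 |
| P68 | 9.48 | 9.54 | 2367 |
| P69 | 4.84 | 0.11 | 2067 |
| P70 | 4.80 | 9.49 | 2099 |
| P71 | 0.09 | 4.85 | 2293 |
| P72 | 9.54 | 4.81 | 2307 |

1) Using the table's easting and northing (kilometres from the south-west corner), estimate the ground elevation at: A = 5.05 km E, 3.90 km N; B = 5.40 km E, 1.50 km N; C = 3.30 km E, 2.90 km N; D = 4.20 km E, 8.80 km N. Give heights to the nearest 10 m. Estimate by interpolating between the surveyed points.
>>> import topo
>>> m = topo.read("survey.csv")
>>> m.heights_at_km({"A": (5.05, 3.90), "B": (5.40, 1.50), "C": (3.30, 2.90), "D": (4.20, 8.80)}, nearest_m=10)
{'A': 2290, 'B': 2200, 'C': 2490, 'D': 2470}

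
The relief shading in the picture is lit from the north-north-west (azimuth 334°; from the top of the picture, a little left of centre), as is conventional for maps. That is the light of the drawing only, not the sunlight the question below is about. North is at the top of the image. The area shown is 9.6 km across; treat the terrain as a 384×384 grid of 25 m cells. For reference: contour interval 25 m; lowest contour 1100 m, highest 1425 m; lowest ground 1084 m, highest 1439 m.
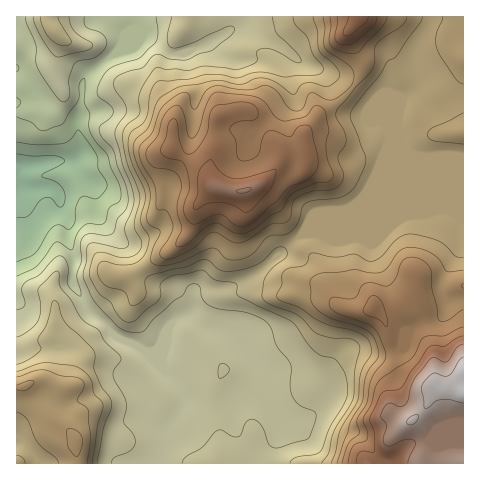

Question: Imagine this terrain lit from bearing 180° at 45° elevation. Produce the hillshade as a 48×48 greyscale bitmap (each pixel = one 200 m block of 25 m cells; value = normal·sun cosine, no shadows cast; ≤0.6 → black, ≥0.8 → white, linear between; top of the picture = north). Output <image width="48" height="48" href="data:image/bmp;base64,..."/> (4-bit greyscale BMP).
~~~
<image width="48" height="48" href="data:image/bmp;base64,Qk32BAAAAAAAAHYAAAAoAAAAMAAAADAAAAABAAQAAAAAAIAEAAATCwAAEwsAABAAAAAAAAAAAAAAABEREQAiIiIAMzMzAERERABVVVUAZmZmAHd3dwCIiIgAmZmZAKqqqgC7u7sAzMzMAN3d3QDu7u4A////AEerupmZmZmIh3d3iIiHZCIkNFR7uHd3dlirqZmZmZiIh3d3d4iHZUNEQzN7uXeHd3mqmIeJiIiIiHd3d4iHd3ZlUySJq6iIiJqYh2aJiHiIiIiHd4iIiIh0NGiYi7qYiKqYdmeamIiIiIiIiHd4iIh1EliYd5qpmamHZmeKmIiIiIiIiHeIiIiHMAJXdWmqq6mHiIZmeIiIiIiIiIiIiJmYYxI1VWiau6qYmZhUZ4iIeIiIiIiIiImZhlVDNXiZmVeIdnZVaIiHeIiIiIiIiIiZmGVERFaHeAE0MzRXiIh3iIiIiIiIiIiZmWQ0ZTRlaAABI0V4iId4iIiIiIiIiImqqWMkZTNERlQ0RVaId3eIiIiId4iImZq7qXVXdkM0RGd3d3ZmZnmYiIiHeIiImau7upmah2QjMlV4iHZVerqYiIh3iIiImqu8zd3KmHUiIVRXh2RHvduZiHiIiIiZq7zN///aiYZUMmVXh1NqzMy6mIiZmZq83d3e//7IiZiGVHd3dlesurzLqpmau8zu/tzMupmXiImHZomHZFnMuau6qpmaq7zMzLqYZVZmd4l3iHh2U2rMy5mZmZmamZmIiIiGVmVEZ4h3iURFZoq7upirzMu8y5h3d3dmZmMkZ4h3ZjIkaHeIZmnP//3M3cqGVVVVVUIkV3Z3Q0MzRmVUISWu//7czdynRWZURENEVURWVGVDNHYxESNpz//bvMy6h3dVVVVVQyI1ZnZURGUhJXdVa+7LvNy8yXZndmd2QzNFd3dlRUISWJqWV73d3v7d24eIiIiHZEVWd3d1RVM0Zoq6iL3u3v/t3JiIiIiIdmZ3eHd2VnVWVFabqbze283uyqmIiIiIiHd3iHd3Z3ZmVFR6l4rNy7vNyquqqYiIiIiIiHd3eHZmV3d5hli8y7u7ve7dy5iIiIiIiHiImXZ3iaqph2iZhmiqrf/+y6iIiIiIiIiJmHeZq7zKqod1QyNoq97bqZmIiIiIiIiHd3iau8zLy5dlVUNGmZund5mIiIiIiLqpmIiaqqqry3Znd3ZmiIh2eIiIiIiIiN3dy6m8qYZoqFRniId3d4d4mYeIiImqqszdy6vMqFI1d1RWeIh3Vnd5mHeIiJmqu7u7uqqodTEld2VniIh1RVaIdmeIiJiIiKmauql2VCI0ZmZomZl0QxWHZniIiIh3ZpiIq7mHdlVDNWZXeJhlUhRWiZiIiIh3d4iIq7mqqYdjE2ZERERGVEQ0irmIiHiIiJiaupiaqodkEUUhAABFNGQjabuYiIiIiImrqIh3iHZUIAIAAAAhJEEkVqypmYiIiYm6mallVVVDIQAAAAAANCFGeJu6mYiImZmZmrymMiNDIiIRIzIkVEaKu6qpmIiJmamJvN7JZDM0VVRFZ3dmZ4rO7bmJmYiZmJibzMqqh3U1mpdmd3d3iaqt/8qqqZiJh4m8uGVniIdnm7qYdmZ4mqmIvd3MupiIiIq6dURWiIiHeKqpiHeJmqqHec3cu6mHiIq4VWZniYiYZ5mZmIiImaqYZ6zLu6mHiA=="/>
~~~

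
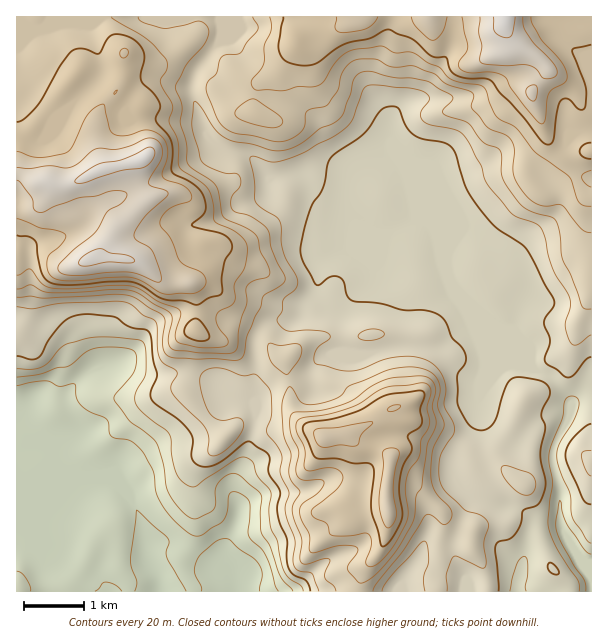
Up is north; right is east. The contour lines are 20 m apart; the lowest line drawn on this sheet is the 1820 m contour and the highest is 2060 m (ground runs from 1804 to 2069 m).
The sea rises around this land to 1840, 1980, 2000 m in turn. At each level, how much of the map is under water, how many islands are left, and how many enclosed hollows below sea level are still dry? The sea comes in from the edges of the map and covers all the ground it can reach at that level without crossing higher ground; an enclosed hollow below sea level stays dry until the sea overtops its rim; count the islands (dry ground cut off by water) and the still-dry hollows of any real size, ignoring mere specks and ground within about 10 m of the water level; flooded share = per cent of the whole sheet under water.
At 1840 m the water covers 10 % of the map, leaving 0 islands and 0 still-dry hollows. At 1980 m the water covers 72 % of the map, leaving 1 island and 0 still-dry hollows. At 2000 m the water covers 81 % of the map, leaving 1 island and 0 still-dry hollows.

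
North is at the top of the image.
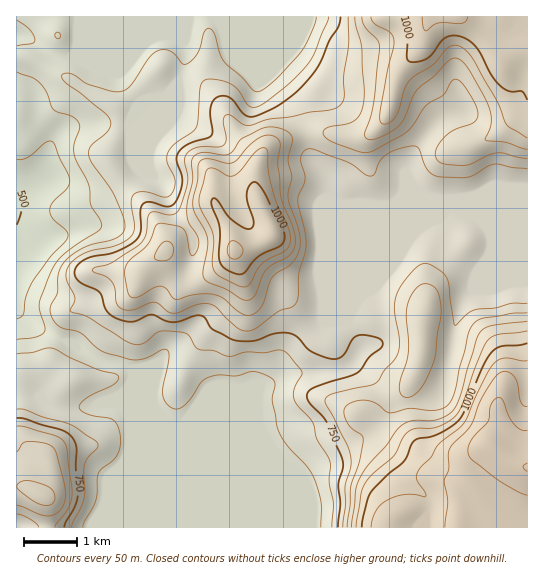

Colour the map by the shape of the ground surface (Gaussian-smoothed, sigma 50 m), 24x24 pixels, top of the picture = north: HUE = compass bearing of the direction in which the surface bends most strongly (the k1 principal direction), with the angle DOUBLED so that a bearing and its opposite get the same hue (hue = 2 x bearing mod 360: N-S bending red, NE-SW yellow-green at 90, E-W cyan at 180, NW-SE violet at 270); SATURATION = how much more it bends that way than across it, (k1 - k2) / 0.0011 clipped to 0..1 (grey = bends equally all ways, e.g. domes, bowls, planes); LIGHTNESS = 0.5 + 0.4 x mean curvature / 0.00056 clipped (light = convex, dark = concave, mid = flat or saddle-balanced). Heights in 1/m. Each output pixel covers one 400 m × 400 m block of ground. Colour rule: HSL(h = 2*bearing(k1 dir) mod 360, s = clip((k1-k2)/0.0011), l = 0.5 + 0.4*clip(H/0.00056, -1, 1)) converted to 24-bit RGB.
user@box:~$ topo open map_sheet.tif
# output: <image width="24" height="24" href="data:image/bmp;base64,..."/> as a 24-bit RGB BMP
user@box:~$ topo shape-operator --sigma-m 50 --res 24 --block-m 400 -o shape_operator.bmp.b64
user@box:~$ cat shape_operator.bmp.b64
<image width="24" height="24" href="data:image/bmp;base64,Qk32BgAAAAAAADYAAAAoAAAAGAAAABgAAAABABgAAAAAAMAGAAATCwAAEwsAAAAAAAAAAAAASUIN+P9AP6IHEVBZf3+Af3+AgIB/f3+AgH+AgIB/gH9/gH9/gH9/d3iABRFPQHW79PDRy5qae1awJDl61tWThmaBhn5zgnNok8X23O/u3sPsACCObXGCf3+Af4B/f3+AgIB/gH9/gH9/gH9/gH9/dmuBIhNVJqaz3/G9tI14sE5fUCpptcxrjGtmhFxck2NPg66DzrZt2aJfKhVAUXtof4CAgIB/gIB/gH9/gH9/gH9/gH9/gHx+cUl8K32ZIZKBvdeEx4i1ymDLcX7MvE5pm3Jmk1uDjKjAopdXw+Cp3V/IcyPdQbXEanWCgIB/gH9/gH9/gH9/gH9/gH+AhV94gFZ9XUdwLZg2OtgieEBKx51yTTXEvZnXzHbLktjHVJ6yvefufY3T6Ee+j0G2v1OcaGKDgH9/gIB8f4B/gIB/gIB/fXCCcmaQfVWbdC16tN+FM6tOI5SQs+bEGmHiqkjg7H6IwYddS3qewowFUCoMd1wTbWQ7j2Zdf3qBhmqDraFOZIN2gIB/gIB/cWqDkUOKrS2EWdHlyO3mlJTJMZWAXZYFGjcQEwso9pyR6d+mJnmGq51IdFuMwIeZVZq2V6OUdYKCTEqL3qqfQod8d35gfYRnXGN7N1iUgOvjctXZZKiMuEJstTOX3ql8J35VBBovqc9f++PNYiippZTFeY28hNHKyCy+pzIvi3c3OXpox5ljvFGAjE5UbIxIdXlJPXNgnZ4haoIXMnUZSYxQVk2s8ZWKQM1bACFMTK9x7vG8nUTRe2ijzGtcXBsShi4qnFdjv66FNYlbLF4mwWJZkFVyuE8+QrBJOmBtg7ufmK6/fWmoNHU4IiA658hv5OSGABEzTbZoreCGk1SqZSgxsgoYypRjU4uioVhIjNM3mBx2cs4jH3ZNr1Ge0K2WZryvToaqSsJ0YoRwmWWOhHelKCB9xN6R5tCUAC5ZauS3iL+zZmuqPieZgcHS3V1/bziaxG7Y7be0EUaP8NbdNiacMF462OFvVN2XSl+sZbqlXV6CfH+AZn6JLjqmpsac7+PJF0BwLpYXSVkffo0zNF2MlTO99WOjcNOlJJCr6ce1PUi9Pr+B1Dz/ykvMyfmmMplAK443M6CZbmeBf3+AeYB+JoOFrLuK3L6SqTSkU2R4b4JidoBHRXZsD4yOn9Dy4dT3cGn/68r56pTVZs6YAAhX+bra8fTX3BiARM8VAI+CYWqCf3+Af3+AYoF5LaQ4vX9JvkBuTY9ye3+AgH9/fWmGNWksFEUAW38AJysLOhAL/8WW3JzBEwIxoP9kupDm/2n41PflAAmoU0+Cf3+Af3+Af3+AVodtoY9ia2WivoPEbWmDgH9/i1uQpGi2eqy1aJFWVjVNJnZ8zP/QtwCy2gjJqf+lZBpLoP9uzfWZLQBDcWyBf3+AgH9/gIB/f4B/d4FvboxijWJYgH9/gIB/WZBqU6iUrWSeqUZ7Tn6aXf+1o8oXGQEy99jUyOKWVCWn5f/MfhYgPCFRUm99kHBcjX1IT5xdgXl/iGpMf4BDZoVOfoB9gH98ZZ1RTG5UZDQ8o4JUgt6KSp8vVRItDRImp/9wpvfrfyXk+uaRiUW3RzPDZjt/hlBVpsx+S4+WczR21EtPoYdZZrY0RFIkeWMko7KMN1CDTVW8tM/TxMyUZlV9HUKgZ7b/zP/kqwRvpSqd/9TMr0VnPhdBiD5Jm39U6OFBPlEoHWNmlqjVyqfg5qDbQjKQqmCFrJxwVEaDMItRcJlAz4NQcmqCWYR3FXIkbkcFfyYLIv+Q572k/Xzrbwn/qrvsdX7v/6nx5ZN9GbimGIplaraAuFPS+1TpeYDAbn2vtVW0W12UV5dWe8pyaH2Jf4B/TGh5XUGHu/O+DuBSHGxR1ilDqWdZXIRJZz1NaTGB/97MNFucPmduP4M0PR8xvZU+gLJ5nFJMfk9lg8Che8/RWnavyViqlphZQU9/QsublOGGyTFmDDMrmnRU1XSVkVNsblV2Nltx/+3MnDViSY9pMjd7ZCdstNx0S7+FV4S6atvcfMhiiU1HfG5XL4OO47XKKojOZclsj7E7fyc9dIB5H2tDZUeS3HiNW0uWTHKR3ayE+mmSYsc4DRIyQkiMzPDDcUqP4jOAth8nPb1QgH9/gIB/YIJ5ScIooS5JqIk/r0tGgH5/gH9/c4F7F05W0qCAhzaTnZU9VYM64Xl/77S0Dgg2PueHertxgGqqQKCBZsx1vEeGf3+Af4B/f4B/f4B9gH98QbFlnmBmgH9/gIB/gIB/MF51cpkwqRue7KCvO+PnacVx4Xmhe23xWtvTdpB2a4N4"/>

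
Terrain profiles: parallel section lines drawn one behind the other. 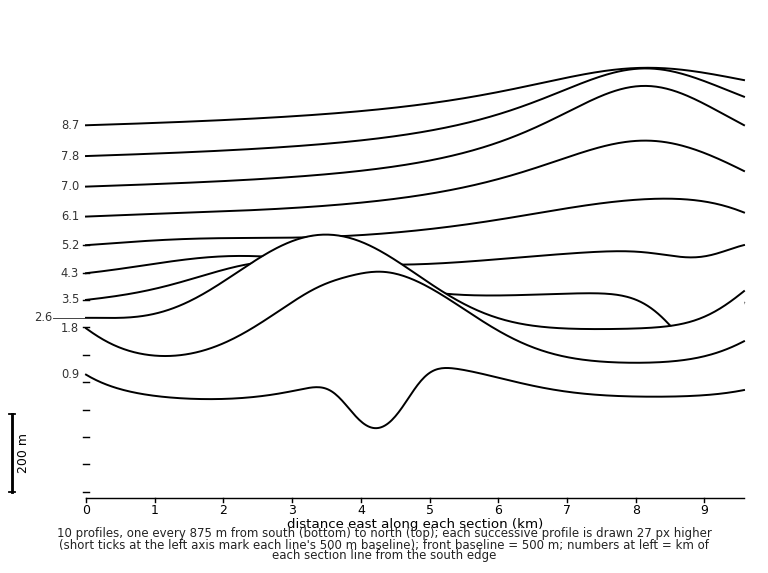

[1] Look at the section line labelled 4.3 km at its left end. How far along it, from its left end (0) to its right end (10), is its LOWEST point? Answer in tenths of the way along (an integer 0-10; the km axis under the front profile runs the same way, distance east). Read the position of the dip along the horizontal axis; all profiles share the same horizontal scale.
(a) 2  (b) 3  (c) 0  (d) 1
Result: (c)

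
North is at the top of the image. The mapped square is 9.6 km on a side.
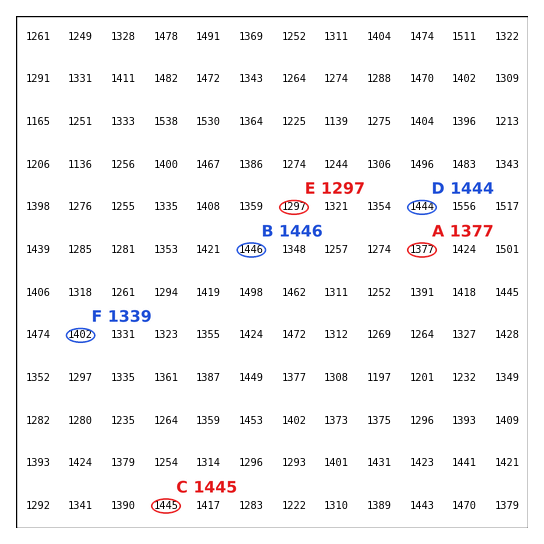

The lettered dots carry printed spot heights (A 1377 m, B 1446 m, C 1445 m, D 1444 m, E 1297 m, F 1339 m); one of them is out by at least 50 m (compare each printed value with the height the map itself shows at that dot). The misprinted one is F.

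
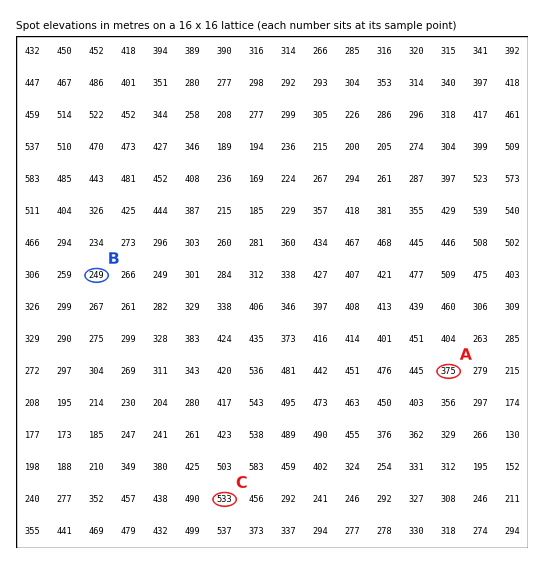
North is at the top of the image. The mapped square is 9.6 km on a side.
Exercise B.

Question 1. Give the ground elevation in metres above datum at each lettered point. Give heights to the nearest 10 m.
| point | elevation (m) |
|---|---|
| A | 370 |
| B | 250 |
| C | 530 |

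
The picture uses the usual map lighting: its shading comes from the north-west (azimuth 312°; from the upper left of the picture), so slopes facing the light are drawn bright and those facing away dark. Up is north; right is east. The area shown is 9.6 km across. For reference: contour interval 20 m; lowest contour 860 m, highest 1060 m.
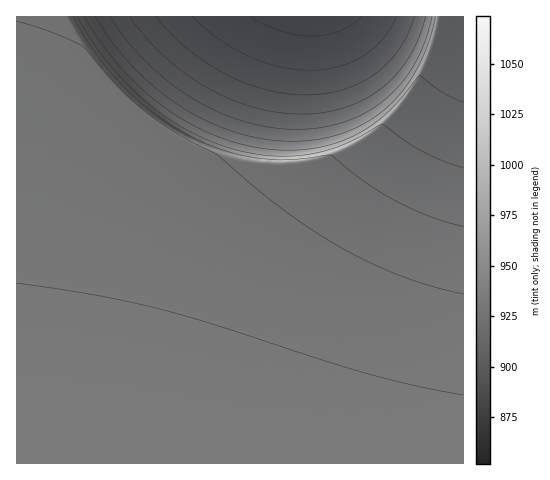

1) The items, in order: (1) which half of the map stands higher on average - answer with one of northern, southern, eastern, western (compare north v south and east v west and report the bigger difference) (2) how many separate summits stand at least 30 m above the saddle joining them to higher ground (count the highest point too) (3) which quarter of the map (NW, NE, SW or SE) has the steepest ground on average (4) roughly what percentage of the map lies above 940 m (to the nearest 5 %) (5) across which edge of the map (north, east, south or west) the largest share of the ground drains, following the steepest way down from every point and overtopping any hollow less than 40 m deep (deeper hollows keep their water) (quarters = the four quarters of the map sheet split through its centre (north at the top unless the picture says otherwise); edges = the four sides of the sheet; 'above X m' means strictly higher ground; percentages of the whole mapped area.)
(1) Taken as a whole, the southern half is higher than the northern.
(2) Counting only tops that stand 30 m proud, the map has 1 summit.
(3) The steepest ground, on average, is in the north-east quarter.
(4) Roughly 85 % of the ground is higher than 940 m.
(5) Drainage is mainly to the north: more ground falls towards that edge than towards any other.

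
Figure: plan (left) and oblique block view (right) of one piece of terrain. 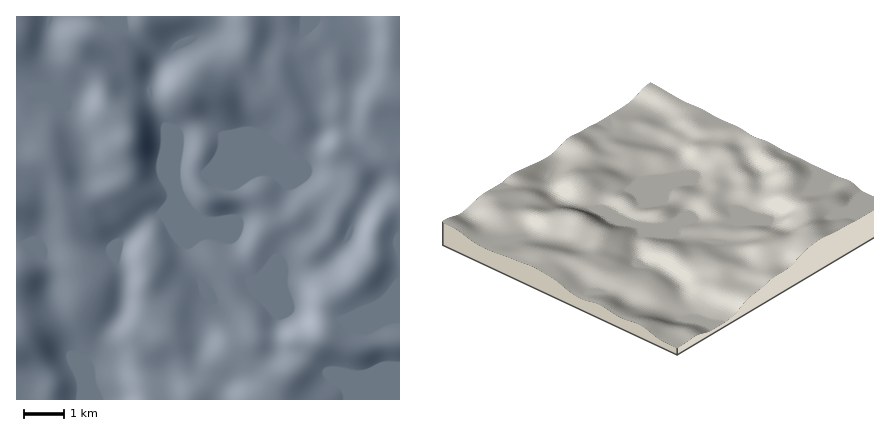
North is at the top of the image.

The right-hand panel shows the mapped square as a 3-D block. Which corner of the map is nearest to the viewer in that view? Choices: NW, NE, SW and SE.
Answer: SW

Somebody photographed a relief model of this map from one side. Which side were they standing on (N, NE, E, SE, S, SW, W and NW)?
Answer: SW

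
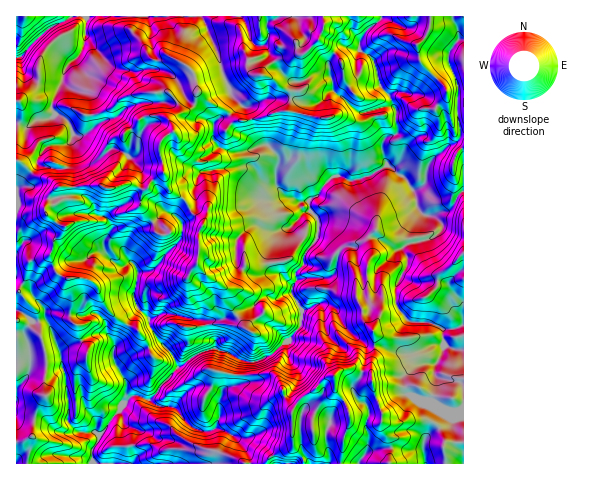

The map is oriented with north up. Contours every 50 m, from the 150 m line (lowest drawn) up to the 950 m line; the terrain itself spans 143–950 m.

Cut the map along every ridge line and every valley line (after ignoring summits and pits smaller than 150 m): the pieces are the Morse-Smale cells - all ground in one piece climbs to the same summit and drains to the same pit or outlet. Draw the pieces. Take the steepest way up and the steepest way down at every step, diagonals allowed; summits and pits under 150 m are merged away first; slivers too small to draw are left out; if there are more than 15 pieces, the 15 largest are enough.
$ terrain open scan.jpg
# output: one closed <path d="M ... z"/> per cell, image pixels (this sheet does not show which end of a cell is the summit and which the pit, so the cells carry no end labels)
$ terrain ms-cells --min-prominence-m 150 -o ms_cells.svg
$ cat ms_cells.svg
<path d="M388 165l-18 11-10 3-12 1-8-4-7 1-8 6-9 14-15 6 3 10-12 13-11 5-7 19 1 16 17 19-1 8 11 16-1 17-13 16-7 3-10 11-14 5-13 0-17-9-14-4-14 5-20 14-9-16-15-16-6-10-1-9-9-7-7 9-17 29-1-5-7-9-1-10-5-7-4-2-10 2-23-1-9-4-9 3-15-22-14-11-1 182 447 1 1-138-19 4-14-7-21-1-11-13-4-8 1-16 11-19 0-10-5-7 7-5 25-8 8-7 0-5-8-7-9-1-5-5-4-7-1-10-8-14z"/><path d="M199 93l-3 3-3 10-15 8-6 4-1 5-7-7-13-1-11 4-6 9-7 2-4 6 3 15-23 35-46 0-10-8-12-2-11-12-5-3-3 0 0 119 15 12 15 22 9-3 9 4 23 1 10-2 4 2 5 7 1 10 7 9 1 5 17-29 7-9 9 7 1 9 6 10 15 16 9 16 20-14 14-5 14 4 17 9 8 1 8-2 11-4 10-11 8-4 12-15 1-8 0-9-11-16 1-8-15-14-3-12 1-15 6-13 11-5 12-13-3-6 1-5-16-5-10-11 2-28-9-12-9 0-17 6-12 0-14-7-4-5 0-15 8-7 9-3-6-6-18-9z"/><path d="M201 16l-114 0-3 31-4 7-15 15-2 12-12 25 3 10-4 3-14 1-9 7-11-3 0 36 8 4 11 12 12 2 10 8 46 0 23-35-3-12 1-6 10-5 6-9 18-4 8 3 5 5 1-5 6-4 15-8 4-13 12 9 21 12 7-6 1-6-7-8-8-20-5-21z"/><path d="M381 16l-58 0 1 11-5 12-14 14-29 7-12 9-3 6 9 2 11 10 10 5-2 18-44 11-10-1-5-5-9 3-8 7 0 15 4 5 14 7 12 0 17-6 9 0 9 12-2 28 10 11 7 1 5 4 10 0 8-5 9-14 10-7 19 4 16-4 15-10 2-2-5-12 3-16-9-16-1-10 7-3 12-1-4-9-10-12-7-25-14-11 5-15 17-15z"/><path d="M463 16l-81 0-1 3-17 15-5 11 0 4 14 11 7 25 10 12 6 14-1 9 3 12-12 5-4 7 3 16 4 6 18 14 6 10 11-7 3-15 4-8 17-14 7-3 9-7z"/><path d="M322 16l-120 1 16 36 5 21 8 20 7 8-1 6-7 7 5 5 10 1 13-2 31-9 2-18-10-5-11-10-9-2 3-6 12-9 29-7 14-14 5-12z"/><path d="M463 191l-6 5-3 8-7 7-15 5 10 8 0 5-8 7-25 8-7 5 5 7 0 10-11 19-1 16 4 8 11 13 21 1 14 7 10-1 9-4z"/><path d="M85 16l-15 0-4 5-14 5-21 19-10 12-5 2 1 64 10 4 9-7 14-1 4-3-3-10 12-25 2-12 15-15 4-7 3-27z"/><path d="M463 136l-2 0-6 7-7 3-17 14-4 8-3 15-11 7 4 18 6 6 10 2 14-5 7-7 3-8 7-6z"/><path d="M69 16l-52 0-1 41 5 0 27-28 18-8 4-3z"/><path d="M393 107l-11 0-7 3 1 10 9 18 13-6-3-12 1-9z"/>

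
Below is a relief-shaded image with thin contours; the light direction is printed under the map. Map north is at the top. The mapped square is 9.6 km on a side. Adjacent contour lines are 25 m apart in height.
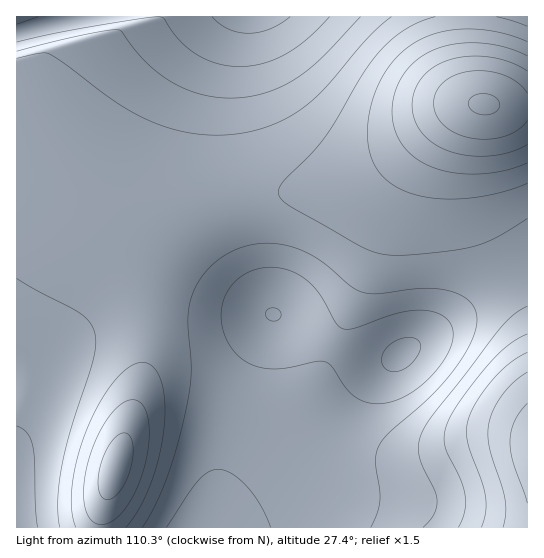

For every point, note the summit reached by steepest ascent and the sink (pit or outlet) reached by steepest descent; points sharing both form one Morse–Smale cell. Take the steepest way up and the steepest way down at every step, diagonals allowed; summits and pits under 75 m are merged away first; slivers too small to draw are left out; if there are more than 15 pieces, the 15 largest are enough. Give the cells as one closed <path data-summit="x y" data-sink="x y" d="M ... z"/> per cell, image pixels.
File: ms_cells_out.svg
<path data-summit="253 17" data-sink="485 105" d="M527 16l-510 0-1 405 25-44 19-26 31-28 26-12 20-4 25 0 49 6 58 0 17 6 25 14 38 18 28 8 16 0 37-23 67-48 29-16 2-2z"/><path data-summit="253 17" data-sink="527 450" d="M527 271l-30 17-67 48-37 23-16 0-28-8-38-18-25-14-12-4-5 10-25 92-21 64-19 46 323 1z"/><path data-summit="253 17" data-sink="115 467" d="M162 307l-35 1-29 11-17 12-21 20-19 26-25 45 1 106 187-1 19-46 21-64 29-102-4-2-58 0z"/>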